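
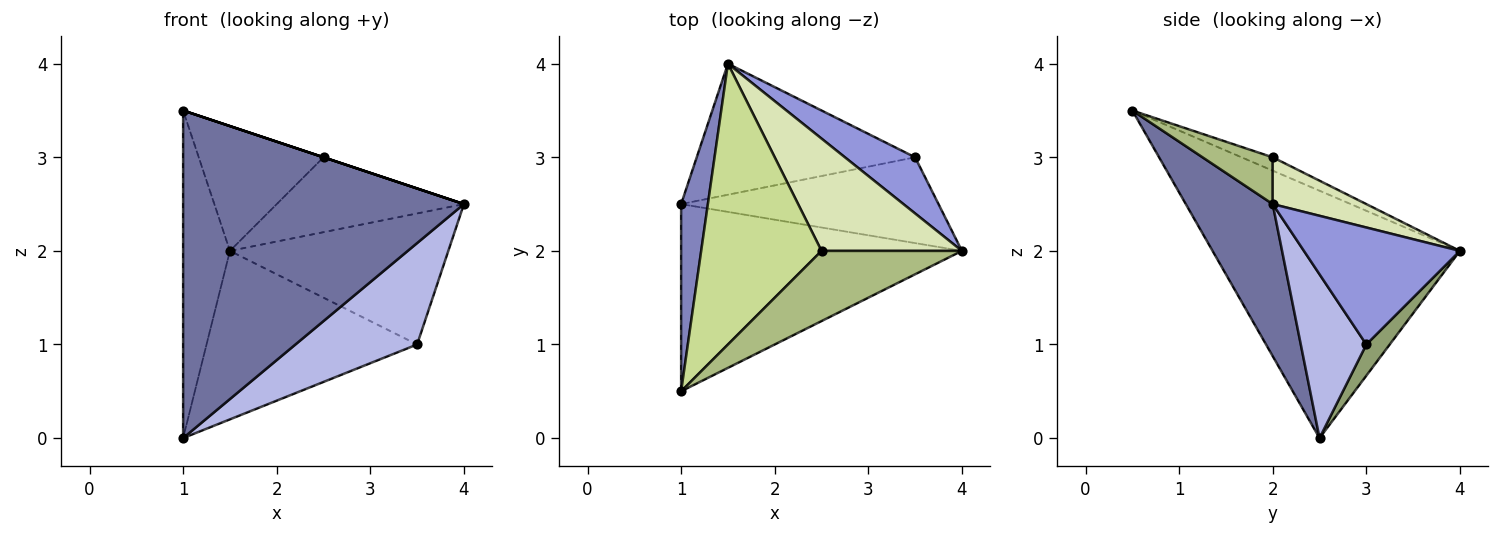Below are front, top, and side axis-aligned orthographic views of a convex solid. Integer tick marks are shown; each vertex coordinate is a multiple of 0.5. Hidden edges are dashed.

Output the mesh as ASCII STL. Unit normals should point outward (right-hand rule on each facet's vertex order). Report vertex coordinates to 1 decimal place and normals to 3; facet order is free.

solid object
 facet normal 0.260 -0.838 -0.479
  outer loop
   vertex 1.0 2.5 0.0
   vertex 4.0 2.0 2.5
   vertex 1.0 0.5 3.5
  endloop
 endfacet
 facet normal -0.977 0.185 0.106
  outer loop
   vertex 1.0 2.5 0.0
   vertex 1.0 0.5 3.5
   vertex 1.5 4.0 2.0
  endloop
 endfacet
 facet normal 0.549 0.768 0.329
  outer loop
   vertex 3.5 3.0 1.0
   vertex 1.5 4.0 2.0
   vertex 4.0 2.0 2.5
  endloop
 endfacet
 facet normal 0.380 -0.706 -0.597
  outer loop
   vertex 3.5 3.0 1.0
   vertex 4.0 2.0 2.5
   vertex 1.0 2.5 0.0
  endloop
 endfacet
 facet normal 0.087 0.786 -0.612
  outer loop
   vertex 3.5 3.0 1.0
   vertex 1.0 2.5 0.0
   vertex 1.5 4.0 2.0
  endloop
 endfacet
 facet normal 0.316 0.000 0.949
  outer loop
   vertex 2.5 2.0 3.0
   vertex 1.0 0.5 3.5
   vertex 4.0 2.0 2.5
  endloop
 endfacet
 facet normal -0.101 0.404 0.909
  outer loop
   vertex 2.5 2.0 3.0
   vertex 1.5 4.0 2.0
   vertex 1.0 0.5 3.5
  endloop
 endfacet
 facet normal 0.267 0.535 0.802
  outer loop
   vertex 2.5 2.0 3.0
   vertex 4.0 2.0 2.5
   vertex 1.5 4.0 2.0
  endloop
 endfacet
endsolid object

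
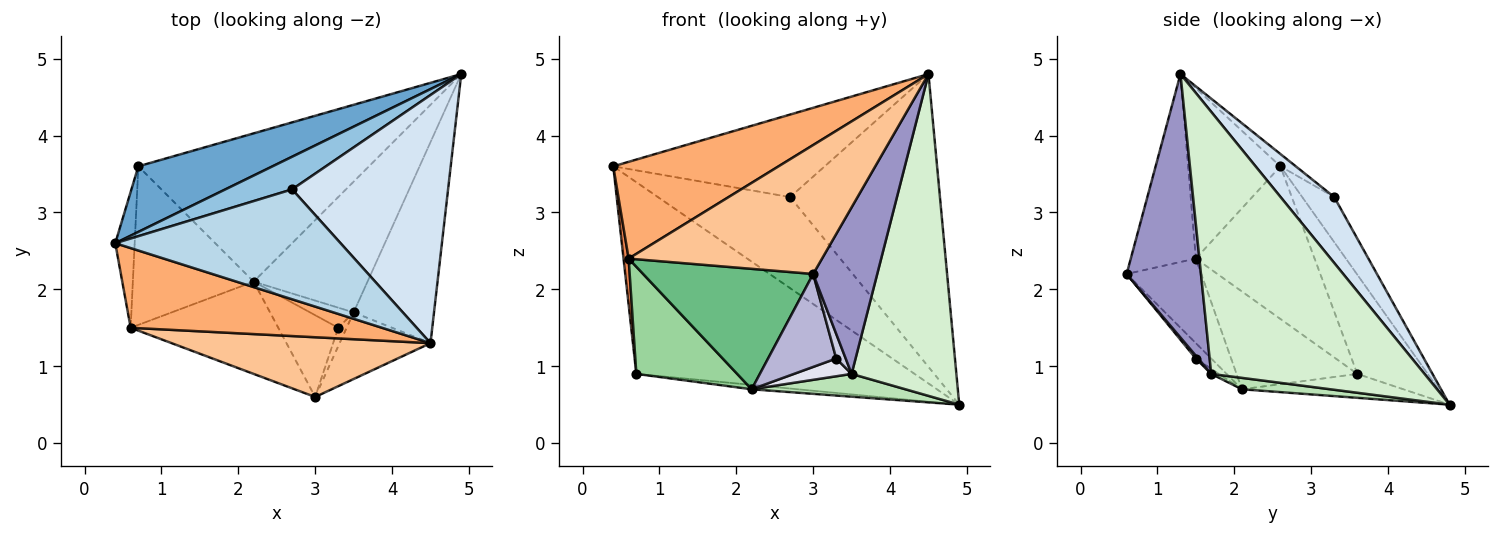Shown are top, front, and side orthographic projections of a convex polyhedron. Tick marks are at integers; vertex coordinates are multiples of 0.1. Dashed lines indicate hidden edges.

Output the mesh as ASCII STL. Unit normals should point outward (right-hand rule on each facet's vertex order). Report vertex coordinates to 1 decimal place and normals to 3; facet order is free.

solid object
 facet normal -0.233 0.920 0.315
  outer loop
   vertex 0.7 3.6 0.9
   vertex 0.4 2.6 3.6
   vertex 4.9 4.8 0.5
  endloop
 endfacet
 facet normal -0.222 0.918 0.329
  outer loop
   vertex 2.7 3.3 3.2
   vertex 4.9 4.8 0.5
   vertex 0.4 2.6 3.6
  endloop
 endfacet
 facet normal -0.044 0.600 0.799
  outer loop
   vertex 2.7 3.3 3.2
   vertex 0.4 2.6 3.6
   vertex 4.5 1.3 4.8
  endloop
 endfacet
 facet normal 0.263 0.736 0.624
  outer loop
   vertex 2.7 3.3 3.2
   vertex 4.5 1.3 4.8
   vertex 4.9 4.8 0.5
  endloop
 endfacet
 facet normal -0.991 -0.043 -0.126
  outer loop
   vertex 0.6 1.5 2.4
   vertex 0.4 2.6 3.6
   vertex 0.7 3.6 0.9
  endloop
 endfacet
 facet normal -0.396 -0.709 0.584
  outer loop
   vertex 0.6 1.5 2.4
   vertex 4.5 1.3 4.8
   vertex 0.4 2.6 3.6
  endloop
 endfacet
 facet normal -0.292 -0.868 0.402
  outer loop
   vertex 0.6 1.5 2.4
   vertex 3.0 0.6 2.2
   vertex 4.5 1.3 4.8
  endloop
 endfacet
 facet normal -0.103 0.029 -0.994
  outer loop
   vertex 2.2 2.1 0.7
   vertex 0.7 3.6 0.9
   vertex 4.9 4.8 0.5
  endloop
 endfacet
 facet normal -0.329 -0.750 -0.574
  outer loop
   vertex 2.2 2.1 0.7
   vertex 3.0 0.6 2.2
   vertex 0.6 1.5 2.4
  endloop
 endfacet
 facet normal -0.557 -0.465 -0.688
  outer loop
   vertex 2.2 2.1 0.7
   vertex 0.6 1.5 2.4
   vertex 0.7 3.6 0.9
  endloop
 endfacet
 facet normal 0.098 -0.171 -0.980
  outer loop
   vertex 3.5 1.7 0.9
   vertex 2.2 2.1 0.7
   vertex 4.9 4.8 0.5
  endloop
 endfacet
 facet normal 0.865 -0.425 -0.265
  outer loop
   vertex 3.5 1.7 0.9
   vertex 4.9 4.8 0.5
   vertex 4.5 1.3 4.8
  endloop
 endfacet
 facet normal 0.733 -0.632 -0.253
  outer loop
   vertex 3.5 1.7 0.9
   vertex 4.5 1.3 4.8
   vertex 3.0 0.6 2.2
  endloop
 endfacet
 facet normal -0.167 -0.740 -0.651
  outer loop
   vertex 3.3 1.5 1.1
   vertex 3.0 0.6 2.2
   vertex 2.2 2.1 0.7
  endloop
 endfacet
 facet normal 0.196 -0.784 -0.588
  outer loop
   vertex 3.3 1.5 1.1
   vertex 3.5 1.7 0.9
   vertex 3.0 0.6 2.2
  endloop
 endfacet
 facet normal -0.088 -0.659 -0.747
  outer loop
   vertex 3.3 1.5 1.1
   vertex 2.2 2.1 0.7
   vertex 3.5 1.7 0.9
  endloop
 endfacet
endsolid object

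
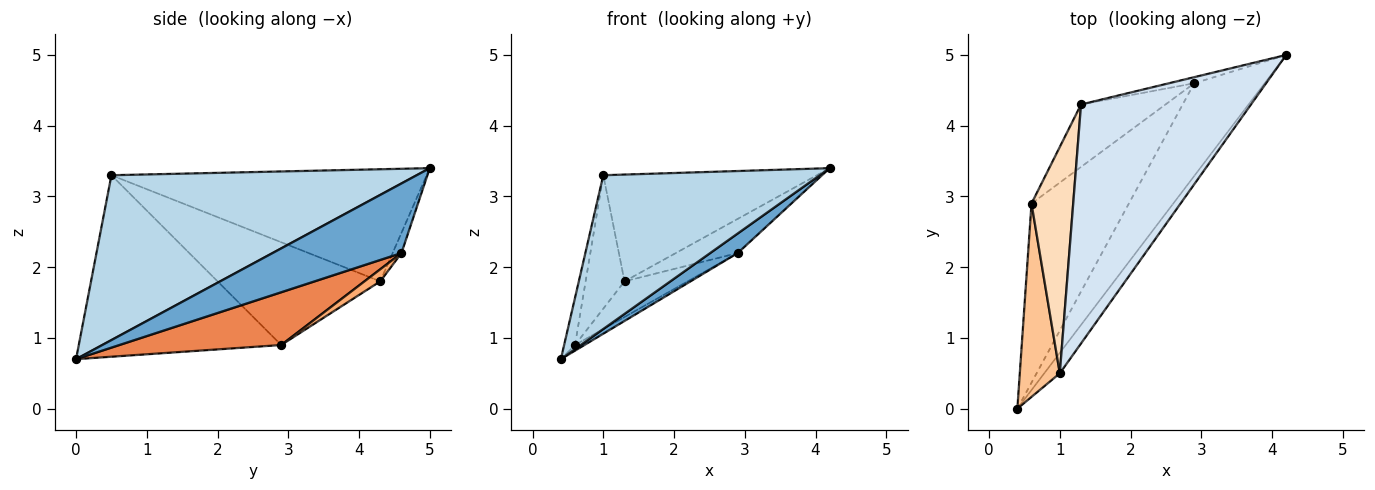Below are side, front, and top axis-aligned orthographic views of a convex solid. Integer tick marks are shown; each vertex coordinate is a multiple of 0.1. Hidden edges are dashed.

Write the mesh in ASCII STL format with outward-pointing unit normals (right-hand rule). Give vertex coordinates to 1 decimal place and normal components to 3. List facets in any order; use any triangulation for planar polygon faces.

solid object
 facet normal 0.695 -0.148 -0.704
  outer loop
   vertex 2.9 4.6 2.2
   vertex 4.2 5.0 3.4
   vertex 0.4 0.0 0.7
  endloop
 endfacet
 facet normal -0.139 0.975 -0.174
  outer loop
   vertex 1.3 4.3 1.8
   vertex 4.2 5.0 3.4
   vertex 2.9 4.6 2.2
  endloop
 endfacet
 facet normal 0.813 -0.577 -0.077
  outer loop
   vertex 1.0 0.5 3.3
   vertex 0.4 0.0 0.7
   vertex 4.2 5.0 3.4
  endloop
 endfacet
 facet normal -0.516 0.349 0.782
  outer loop
   vertex 1.0 0.5 3.3
   vertex 4.2 5.0 3.4
   vertex 1.3 4.3 1.8
  endloop
 endfacet
 facet normal 0.476 0.028 -0.879
  outer loop
   vertex 0.6 2.9 0.9
   vertex 2.9 4.6 2.2
   vertex 0.4 0.0 0.7
  endloop
 endfacet
 facet normal 0.123 0.492 -0.862
  outer loop
   vertex 0.6 2.9 0.9
   vertex 1.3 4.3 1.8
   vertex 2.9 4.6 2.2
  endloop
 endfacet
 facet normal -0.975 0.052 0.215
  outer loop
   vertex 0.6 2.9 0.9
   vertex 0.4 0.0 0.7
   vertex 1.0 0.5 3.3
  endloop
 endfacet
 facet normal -0.905 0.216 0.367
  outer loop
   vertex 0.6 2.9 0.9
   vertex 1.0 0.5 3.3
   vertex 1.3 4.3 1.8
  endloop
 endfacet
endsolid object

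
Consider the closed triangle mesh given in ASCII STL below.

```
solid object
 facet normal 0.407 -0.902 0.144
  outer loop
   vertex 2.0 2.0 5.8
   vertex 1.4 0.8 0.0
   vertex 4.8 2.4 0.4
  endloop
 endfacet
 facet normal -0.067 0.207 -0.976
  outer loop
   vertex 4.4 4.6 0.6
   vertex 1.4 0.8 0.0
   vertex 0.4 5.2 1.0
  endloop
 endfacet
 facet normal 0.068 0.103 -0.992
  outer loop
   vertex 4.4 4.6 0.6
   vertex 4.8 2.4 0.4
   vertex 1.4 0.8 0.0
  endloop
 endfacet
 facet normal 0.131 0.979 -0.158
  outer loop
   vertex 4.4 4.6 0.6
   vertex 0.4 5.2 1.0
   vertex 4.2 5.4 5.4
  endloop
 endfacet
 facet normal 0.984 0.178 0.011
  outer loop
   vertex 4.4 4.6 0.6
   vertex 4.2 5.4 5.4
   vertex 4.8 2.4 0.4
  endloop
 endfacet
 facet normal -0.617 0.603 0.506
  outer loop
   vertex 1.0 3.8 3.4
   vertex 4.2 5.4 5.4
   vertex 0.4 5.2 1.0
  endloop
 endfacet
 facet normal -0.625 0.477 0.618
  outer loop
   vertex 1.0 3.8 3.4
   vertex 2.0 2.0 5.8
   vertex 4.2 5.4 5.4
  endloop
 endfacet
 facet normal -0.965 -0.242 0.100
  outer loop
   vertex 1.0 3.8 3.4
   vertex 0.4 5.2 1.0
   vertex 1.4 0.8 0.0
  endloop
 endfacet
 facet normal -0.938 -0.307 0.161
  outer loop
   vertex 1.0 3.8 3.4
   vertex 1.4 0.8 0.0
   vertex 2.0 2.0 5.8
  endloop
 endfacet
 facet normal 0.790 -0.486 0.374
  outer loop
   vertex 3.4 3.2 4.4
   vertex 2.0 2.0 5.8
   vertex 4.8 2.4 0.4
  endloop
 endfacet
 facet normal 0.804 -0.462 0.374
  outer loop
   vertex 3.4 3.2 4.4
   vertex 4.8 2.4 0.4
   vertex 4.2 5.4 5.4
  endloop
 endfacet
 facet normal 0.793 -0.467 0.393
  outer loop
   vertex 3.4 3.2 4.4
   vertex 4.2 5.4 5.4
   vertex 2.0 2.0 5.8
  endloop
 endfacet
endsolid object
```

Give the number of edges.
18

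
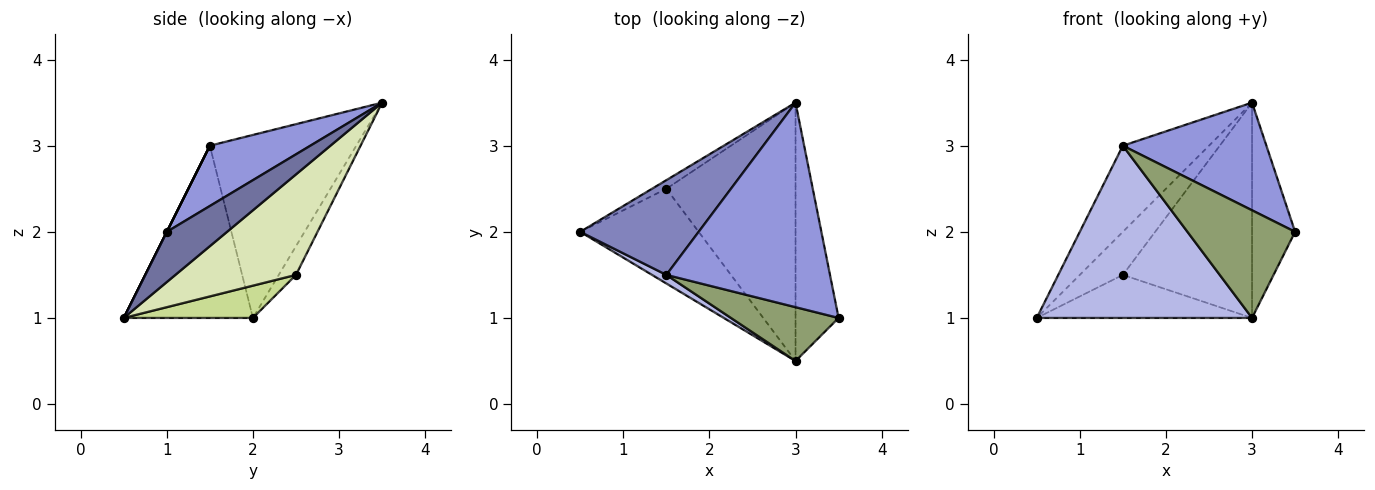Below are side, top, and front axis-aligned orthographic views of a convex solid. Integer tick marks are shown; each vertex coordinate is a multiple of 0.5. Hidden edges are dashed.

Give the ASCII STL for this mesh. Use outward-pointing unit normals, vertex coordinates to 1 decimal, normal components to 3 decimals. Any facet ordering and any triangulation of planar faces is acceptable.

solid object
 facet normal 0.667 0.477 -0.572
  outer loop
   vertex 3.0 0.5 1.0
   vertex 3.0 3.5 3.5
   vertex 3.5 1.0 2.0
  endloop
 endfacet
 facet normal -0.753 0.443 0.487
  outer loop
   vertex 1.5 1.5 3.0
   vertex 3.0 3.5 3.5
   vertex 0.5 2.0 1.0
  endloop
 endfacet
 facet normal 0.310 -0.443 0.841
  outer loop
   vertex 1.5 1.5 3.0
   vertex 3.5 1.0 2.0
   vertex 3.0 3.5 3.5
  endloop
 endfacet
 facet normal -0.514 -0.857 0.043
  outer loop
   vertex 1.5 1.5 3.0
   vertex 0.5 2.0 1.0
   vertex 3.0 0.5 1.0
  endloop
 endfacet
 facet normal 0.000 -0.894 0.447
  outer loop
   vertex 1.5 1.5 3.0
   vertex 3.0 0.5 1.0
   vertex 3.5 1.0 2.0
  endloop
 endfacet
 facet normal -0.365 0.913 -0.183
  outer loop
   vertex 1.5 2.5 1.5
   vertex 0.5 2.0 1.0
   vertex 3.0 3.5 3.5
  endloop
 endfacet
 facet normal 0.241 0.402 -0.884
  outer loop
   vertex 1.5 2.5 1.5
   vertex 3.0 0.5 1.0
   vertex 0.5 2.0 1.0
  endloop
 endfacet
 facet normal 0.513 0.550 -0.659
  outer loop
   vertex 1.5 2.5 1.5
   vertex 3.0 3.5 3.5
   vertex 3.0 0.5 1.0
  endloop
 endfacet
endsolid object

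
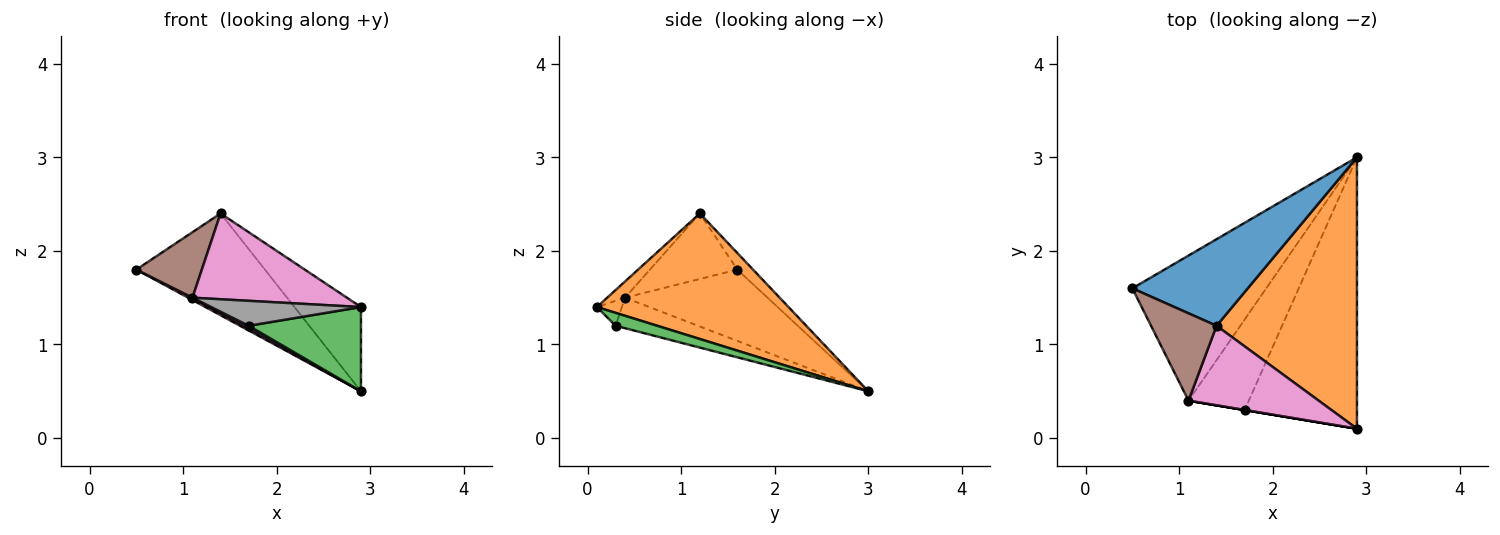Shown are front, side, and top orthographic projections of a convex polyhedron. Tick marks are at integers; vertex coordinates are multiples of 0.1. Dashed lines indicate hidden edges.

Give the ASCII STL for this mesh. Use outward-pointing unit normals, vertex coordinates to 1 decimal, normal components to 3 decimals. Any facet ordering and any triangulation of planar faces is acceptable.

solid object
 facet normal -0.093 0.758 0.645
  outer loop
   vertex 1.4 1.2 2.4
   vertex 2.9 3.0 0.5
   vertex 0.5 1.6 1.8
  endloop
 endfacet
 facet normal 0.649 0.225 0.726
  outer loop
   vertex 1.4 1.2 2.4
   vertex 2.9 0.1 1.4
   vertex 2.9 3.0 0.5
  endloop
 endfacet
 facet normal 0.109 -0.295 -0.949
  outer loop
   vertex 1.7 0.3 1.2
   vertex 2.9 3.0 0.5
   vertex 2.9 0.1 1.4
  endloop
 endfacet
 facet normal -0.470 -0.014 -0.883
  outer loop
   vertex 1.1 0.4 1.5
   vertex 0.5 1.6 1.8
   vertex 2.9 3.0 0.5
  endloop
 endfacet
 facet normal -0.451 -0.031 -0.892
  outer loop
   vertex 1.1 0.4 1.5
   vertex 2.9 3.0 0.5
   vertex 1.7 0.3 1.2
  endloop
 endfacet
 facet normal -0.625 -0.469 0.625
  outer loop
   vertex 1.1 0.4 1.5
   vertex 1.4 1.2 2.4
   vertex 0.5 1.6 1.8
  endloop
 endfacet
 facet normal -0.084 -0.731 0.678
  outer loop
   vertex 1.1 0.4 1.5
   vertex 2.9 0.1 1.4
   vertex 1.4 1.2 2.4
  endloop
 endfacet
 facet normal -0.164 -0.986 0.000
  outer loop
   vertex 1.1 0.4 1.5
   vertex 1.7 0.3 1.2
   vertex 2.9 0.1 1.4
  endloop
 endfacet
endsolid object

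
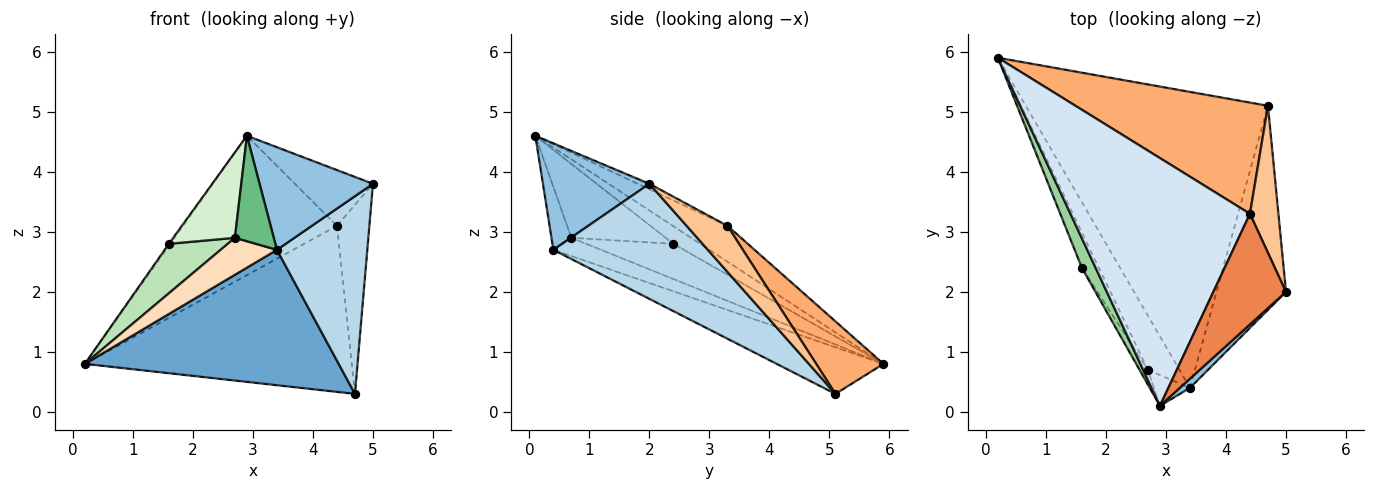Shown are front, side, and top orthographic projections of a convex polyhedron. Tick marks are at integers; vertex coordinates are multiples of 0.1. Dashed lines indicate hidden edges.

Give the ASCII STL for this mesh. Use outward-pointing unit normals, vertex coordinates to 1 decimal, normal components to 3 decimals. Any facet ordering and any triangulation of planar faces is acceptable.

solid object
 facet normal -0.172 -0.410 -0.896
  outer loop
   vertex 3.4 0.4 2.7
   vertex 0.2 5.9 0.8
   vertex 4.7 5.1 0.3
  endloop
 endfacet
 facet normal 0.683 -0.728 0.065
  outer loop
   vertex 3.4 0.4 2.7
   vertex 5.0 2.0 3.8
   vertex 2.9 0.1 4.6
  endloop
 endfacet
 facet normal 0.765 -0.448 -0.462
  outer loop
   vertex 3.4 0.4 2.7
   vertex 4.7 5.1 0.3
   vertex 5.0 2.0 3.8
  endloop
 endfacet
 facet normal -0.171 0.483 0.859
  outer loop
   vertex 4.4 3.3 3.1
   vertex 0.2 5.9 0.8
   vertex 2.9 0.1 4.6
  endloop
 endfacet
 facet normal -0.067 0.449 0.891
  outer loop
   vertex 4.4 3.3 3.1
   vertex 2.9 0.1 4.6
   vertex 5.0 2.0 3.8
  endloop
 endfacet
 facet normal 0.205 0.813 0.545
  outer loop
   vertex 4.4 3.3 3.1
   vertex 4.7 5.1 0.3
   vertex 0.2 5.9 0.8
  endloop
 endfacet
 facet normal 0.705 0.560 0.435
  outer loop
   vertex 4.4 3.3 3.1
   vertex 5.0 2.0 3.8
   vertex 4.7 5.1 0.3
  endloop
 endfacet
 facet normal -0.431 -0.508 -0.746
  outer loop
   vertex 2.7 0.7 2.9
   vertex 0.2 5.9 0.8
   vertex 3.4 0.4 2.7
  endloop
 endfacet
 facet normal -0.441 -0.861 -0.252
  outer loop
   vertex 2.7 0.7 2.9
   vertex 3.4 0.4 2.7
   vertex 2.9 0.1 4.6
  endloop
 endfacet
 facet normal -0.787 0.037 0.616
  outer loop
   vertex 1.6 2.4 2.8
   vertex 2.9 0.1 4.6
   vertex 0.2 5.9 0.8
  endloop
 endfacet
 facet normal -0.770 -0.520 -0.371
  outer loop
   vertex 1.6 2.4 2.8
   vertex 0.2 5.9 0.8
   vertex 2.7 0.7 2.9
  endloop
 endfacet
 facet normal -0.833 -0.545 -0.094
  outer loop
   vertex 1.6 2.4 2.8
   vertex 2.7 0.7 2.9
   vertex 2.9 0.1 4.6
  endloop
 endfacet
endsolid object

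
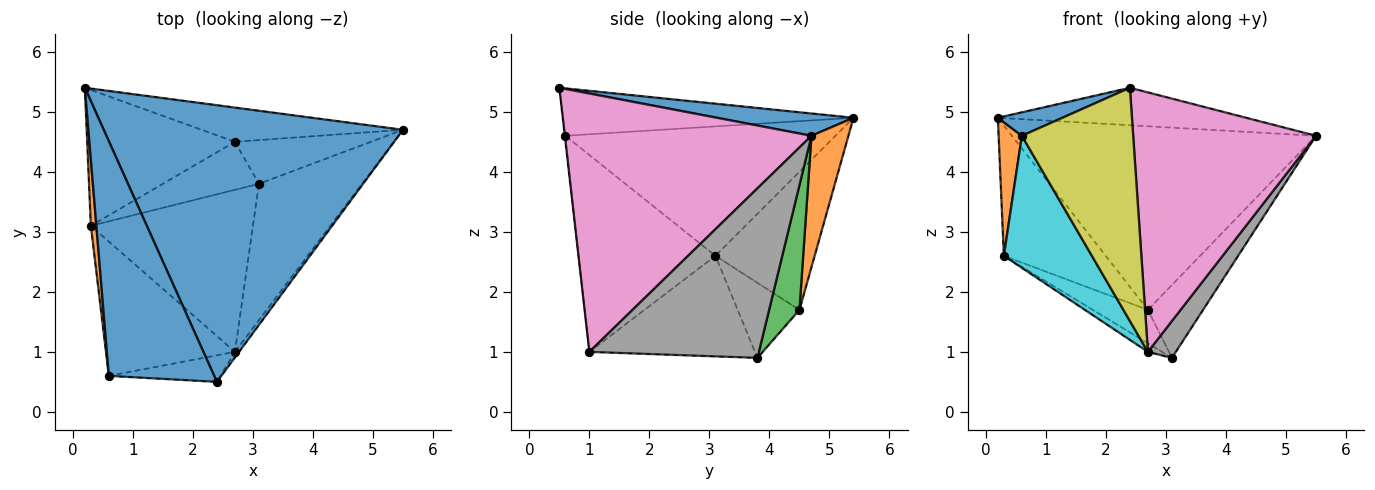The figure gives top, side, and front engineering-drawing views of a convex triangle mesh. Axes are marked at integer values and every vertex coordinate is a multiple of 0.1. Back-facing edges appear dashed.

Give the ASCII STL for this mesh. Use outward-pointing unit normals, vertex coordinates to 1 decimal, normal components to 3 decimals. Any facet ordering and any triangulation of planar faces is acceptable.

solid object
 facet normal 0.074 0.134 0.988
  outer loop
   vertex 2.4 0.5 5.4
   vertex 5.5 4.7 4.6
   vertex 0.2 5.4 4.9
  endloop
 endfacet
 facet normal 0.119 0.976 -0.182
  outer loop
   vertex 2.7 4.5 1.7
   vertex 0.2 5.4 4.9
   vertex 5.5 4.7 4.6
  endloop
 endfacet
 facet normal 0.427 0.776 -0.465
  outer loop
   vertex 2.7 4.5 1.7
   vertex 5.5 4.7 4.6
   vertex 3.1 3.8 0.9
  endloop
 endfacet
 facet normal -0.559 0.574 -0.598
  outer loop
   vertex 2.7 4.5 1.7
   vertex 0.3 3.1 2.6
   vertex 0.2 5.4 4.9
  endloop
 endfacet
 facet normal -0.540 0.481 -0.691
  outer loop
   vertex 2.7 4.5 1.7
   vertex 3.1 3.8 0.9
   vertex 0.3 3.1 2.6
  endloop
 endfacet
 facet normal -0.527 0.045 -0.849
  outer loop
   vertex 2.7 1.0 1.0
   vertex 0.3 3.1 2.6
   vertex 3.1 3.8 0.9
  endloop
 endfacet
 facet normal 0.803 -0.595 -0.013
  outer loop
   vertex 2.7 1.0 1.0
   vertex 5.5 4.7 4.6
   vertex 2.4 0.5 5.4
  endloop
 endfacet
 facet normal 0.846 -0.139 -0.515
  outer loop
   vertex 2.7 1.0 1.0
   vertex 3.1 3.8 0.9
   vertex 5.5 4.7 4.6
  endloop
 endfacet
 facet normal -0.005 -0.994 -0.113
  outer loop
   vertex 0.6 0.6 4.6
   vertex 2.7 1.0 1.0
   vertex 2.4 0.5 5.4
  endloop
 endfacet
 facet normal -0.737 -0.474 -0.482
  outer loop
   vertex 0.6 0.6 4.6
   vertex 0.3 3.1 2.6
   vertex 2.7 1.0 1.0
  endloop
 endfacet
 facet normal -0.409 -0.091 0.908
  outer loop
   vertex 0.6 0.6 4.6
   vertex 2.4 0.5 5.4
   vertex 0.2 5.4 4.9
  endloop
 endfacet
 facet normal -0.995 -0.086 0.042
  outer loop
   vertex 0.6 0.6 4.6
   vertex 0.2 5.4 4.9
   vertex 0.3 3.1 2.6
  endloop
 endfacet
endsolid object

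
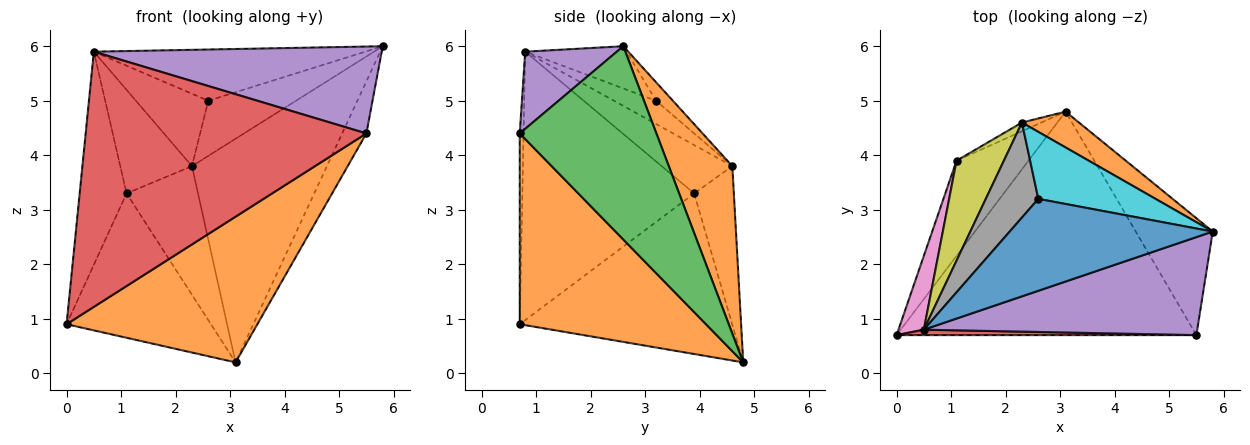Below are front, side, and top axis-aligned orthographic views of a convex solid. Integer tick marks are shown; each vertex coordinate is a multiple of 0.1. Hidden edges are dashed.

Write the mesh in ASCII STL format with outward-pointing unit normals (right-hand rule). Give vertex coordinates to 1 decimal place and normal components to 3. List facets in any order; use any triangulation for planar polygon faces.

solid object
 facet normal -0.179 0.479 0.860
  outer loop
   vertex 0.5 0.8 5.9
   vertex 5.8 2.6 6.0
   vertex 2.6 3.2 5.0
  endloop
 endfacet
 facet normal 0.470 -0.482 -0.739
  outer loop
   vertex 5.5 0.7 4.4
   vertex 0.0 0.7 0.9
   vertex 3.1 4.8 0.2
  endloop
 endfacet
 facet normal 0.917 0.163 -0.365
  outer loop
   vertex 5.5 0.7 4.4
   vertex 3.1 4.8 0.2
   vertex 5.8 2.6 6.0
  endloop
 endfacet
 facet normal -0.014 -1.000 0.021
  outer loop
   vertex 5.5 0.7 4.4
   vertex 0.5 0.8 5.9
   vertex 0.0 0.7 0.9
  endloop
 endfacet
 facet normal 0.207 -0.649 0.732
  outer loop
   vertex 5.5 0.7 4.4
   vertex 5.8 2.6 6.0
   vertex 0.5 0.8 5.9
  endloop
 endfacet
 facet normal -0.776 0.527 -0.347
  outer loop
   vertex 1.1 3.9 3.3
   vertex 3.1 4.8 0.2
   vertex 0.0 0.7 0.9
  endloop
 endfacet
 facet normal -0.961 0.262 0.091
  outer loop
   vertex 1.1 3.9 3.3
   vertex 0.0 0.7 0.9
   vertex 0.5 0.8 5.9
  endloop
 endfacet
 facet normal -0.332 0.572 0.750
  outer loop
   vertex 2.3 4.6 3.8
   vertex 0.5 0.8 5.9
   vertex 2.6 3.2 5.0
  endloop
 endfacet
 facet normal -0.578 0.587 0.566
  outer loop
   vertex 2.3 4.6 3.8
   vertex 1.1 3.9 3.3
   vertex 0.5 0.8 5.9
  endloop
 endfacet
 facet normal -0.121 0.631 0.766
  outer loop
   vertex 2.3 4.6 3.8
   vertex 2.6 3.2 5.0
   vertex 5.8 2.6 6.0
  endloop
 endfacet
 facet normal -0.484 0.873 -0.059
  outer loop
   vertex 2.3 4.6 3.8
   vertex 3.1 4.8 0.2
   vertex 1.1 3.9 3.3
  endloop
 endfacet
 facet normal 0.422 0.895 0.143
  outer loop
   vertex 2.3 4.6 3.8
   vertex 5.8 2.6 6.0
   vertex 3.1 4.8 0.2
  endloop
 endfacet
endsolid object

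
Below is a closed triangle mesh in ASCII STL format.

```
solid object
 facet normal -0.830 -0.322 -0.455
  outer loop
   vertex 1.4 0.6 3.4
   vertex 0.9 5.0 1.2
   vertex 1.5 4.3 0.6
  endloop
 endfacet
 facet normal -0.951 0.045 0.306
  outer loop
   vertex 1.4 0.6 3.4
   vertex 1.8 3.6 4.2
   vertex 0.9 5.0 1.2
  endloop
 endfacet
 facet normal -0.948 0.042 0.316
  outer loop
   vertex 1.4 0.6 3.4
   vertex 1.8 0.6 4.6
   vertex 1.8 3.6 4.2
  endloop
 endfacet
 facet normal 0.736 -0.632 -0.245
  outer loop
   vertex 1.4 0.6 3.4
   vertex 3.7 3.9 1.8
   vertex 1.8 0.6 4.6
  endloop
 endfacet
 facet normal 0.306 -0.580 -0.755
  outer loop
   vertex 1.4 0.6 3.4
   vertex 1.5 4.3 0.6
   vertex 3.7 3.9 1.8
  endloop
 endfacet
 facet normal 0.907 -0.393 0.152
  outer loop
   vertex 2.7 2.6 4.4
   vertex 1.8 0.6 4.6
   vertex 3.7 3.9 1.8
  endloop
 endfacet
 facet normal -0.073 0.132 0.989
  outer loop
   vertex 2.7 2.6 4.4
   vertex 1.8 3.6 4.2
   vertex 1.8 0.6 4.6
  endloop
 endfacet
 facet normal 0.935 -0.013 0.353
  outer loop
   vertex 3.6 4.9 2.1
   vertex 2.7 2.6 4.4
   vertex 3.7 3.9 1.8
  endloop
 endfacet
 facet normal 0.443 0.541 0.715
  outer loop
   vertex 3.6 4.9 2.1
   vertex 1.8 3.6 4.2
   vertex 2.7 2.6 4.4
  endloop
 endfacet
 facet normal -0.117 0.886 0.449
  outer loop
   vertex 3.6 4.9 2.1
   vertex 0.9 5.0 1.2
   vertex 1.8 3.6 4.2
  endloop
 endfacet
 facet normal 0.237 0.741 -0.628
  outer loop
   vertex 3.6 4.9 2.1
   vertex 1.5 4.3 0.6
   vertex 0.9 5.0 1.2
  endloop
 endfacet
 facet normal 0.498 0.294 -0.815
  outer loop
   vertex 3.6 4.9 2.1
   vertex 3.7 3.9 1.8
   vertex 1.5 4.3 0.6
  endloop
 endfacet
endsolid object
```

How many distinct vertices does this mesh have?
8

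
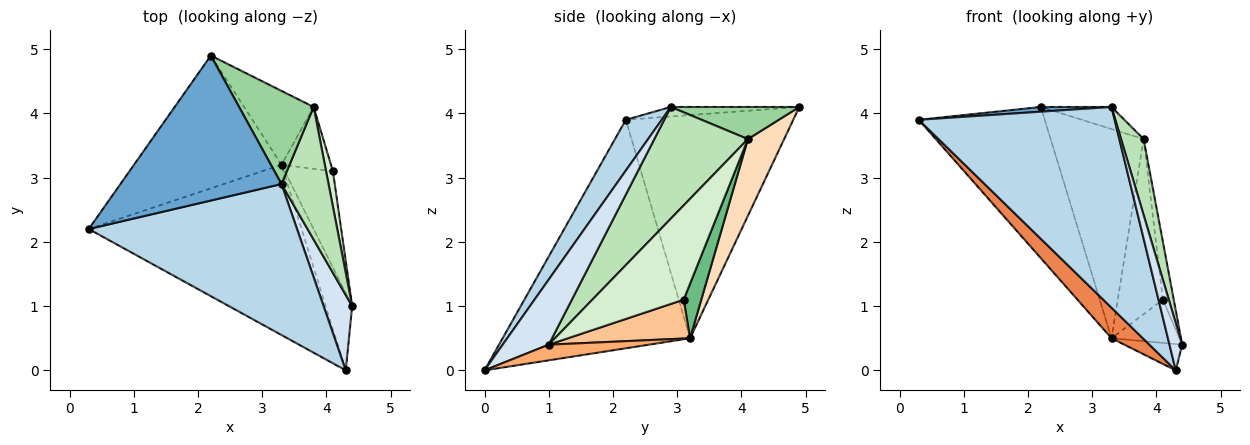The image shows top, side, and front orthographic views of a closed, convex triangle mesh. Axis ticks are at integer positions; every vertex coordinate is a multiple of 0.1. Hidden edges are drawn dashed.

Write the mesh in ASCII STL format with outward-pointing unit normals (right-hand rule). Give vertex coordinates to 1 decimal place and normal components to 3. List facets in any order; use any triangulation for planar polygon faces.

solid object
 facet normal -0.059 -0.032 0.998
  outer loop
   vertex 3.3 2.9 4.1
   vertex 2.2 4.9 4.1
   vertex 0.3 2.2 3.9
  endloop
 endfacet
 facet normal -0.707 0.532 -0.467
  outer loop
   vertex 3.3 3.2 0.5
   vertex 0.3 2.2 3.9
   vertex 2.2 4.9 4.1
  endloop
 endfacet
 facet normal 0.145 -0.791 0.595
  outer loop
   vertex 4.3 0.0 0.0
   vertex 3.3 2.9 4.1
   vertex 0.3 2.2 3.9
  endloop
 endfacet
 facet normal 0.888 -0.245 0.390
  outer loop
   vertex 4.3 0.0 0.0
   vertex 4.4 1.0 0.4
   vertex 3.3 2.9 4.1
  endloop
 endfacet
 facet normal -0.726 -0.121 -0.677
  outer loop
   vertex 4.3 0.0 0.0
   vertex 0.3 2.2 3.9
   vertex 3.3 3.2 0.5
  endloop
 endfacet
 facet normal 0.488 0.282 -0.826
  outer loop
   vertex 4.3 0.0 0.0
   vertex 3.3 3.2 0.5
   vertex 4.4 1.0 0.4
  endloop
 endfacet
 facet normal 0.592 0.330 -0.735
  outer loop
   vertex 4.1 3.1 1.1
   vertex 4.4 1.0 0.4
   vertex 3.3 3.2 0.5
  endloop
 endfacet
 facet normal 0.345 0.885 -0.313
  outer loop
   vertex 3.8 4.1 3.6
   vertex 3.3 3.2 0.5
   vertex 2.2 4.9 4.1
  endloop
 endfacet
 facet normal 0.345 0.885 -0.313
  outer loop
   vertex 3.8 4.1 3.6
   vertex 4.1 3.1 1.1
   vertex 3.3 3.2 0.5
  endloop
 endfacet
 facet normal 0.387 0.213 0.897
  outer loop
   vertex 3.8 4.1 3.6
   vertex 2.2 4.9 4.1
   vertex 3.3 2.9 4.1
  endloop
 endfacet
 facet normal 0.900 -0.217 0.379
  outer loop
   vertex 3.8 4.1 3.6
   vertex 3.3 2.9 4.1
   vertex 4.4 1.0 0.4
  endloop
 endfacet
 facet normal 0.990 0.118 0.072
  outer loop
   vertex 3.8 4.1 3.6
   vertex 4.4 1.0 0.4
   vertex 4.1 3.1 1.1
  endloop
 endfacet
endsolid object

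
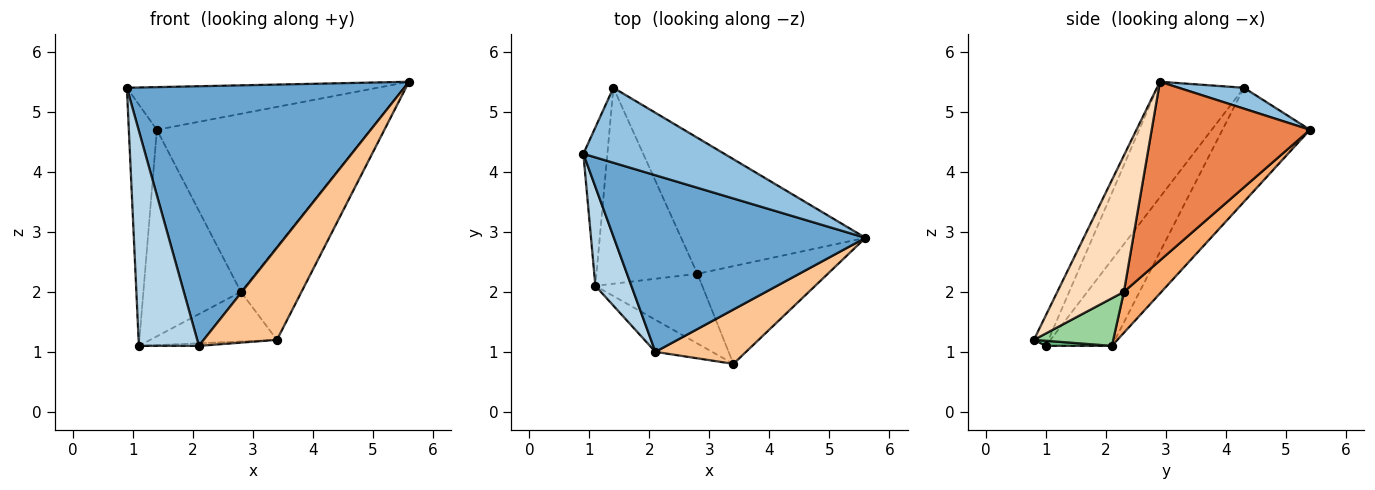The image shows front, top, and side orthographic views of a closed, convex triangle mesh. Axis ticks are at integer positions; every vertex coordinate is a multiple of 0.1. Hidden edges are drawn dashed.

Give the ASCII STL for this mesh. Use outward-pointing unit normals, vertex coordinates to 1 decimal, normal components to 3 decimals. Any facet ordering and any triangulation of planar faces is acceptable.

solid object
 facet normal -0.250 -0.801 0.545
  outer loop
   vertex 2.1 1.0 1.1
   vertex 5.6 2.9 5.5
   vertex 0.9 4.3 5.4
  endloop
 endfacet
 facet normal 0.128 0.490 0.862
  outer loop
   vertex 1.4 5.4 4.7
   vertex 0.9 4.3 5.4
   vertex 5.6 2.9 5.5
  endloop
 endfacet
 facet normal -0.707 -0.643 0.296
  outer loop
   vertex 1.1 2.1 1.1
   vertex 2.1 1.0 1.1
   vertex 0.9 4.3 5.4
  endloop
 endfacet
 facet normal -0.934 0.299 -0.197
  outer loop
   vertex 1.1 2.1 1.1
   vertex 0.9 4.3 5.4
   vertex 1.4 5.4 4.7
  endloop
 endfacet
 facet normal 0.507 0.685 -0.523
  outer loop
   vertex 2.8 2.3 2.0
   vertex 1.4 5.4 4.7
   vertex 5.6 2.9 5.5
  endloop
 endfacet
 facet normal 0.269 0.699 -0.663
  outer loop
   vertex 2.8 2.3 2.0
   vertex 1.1 2.1 1.1
   vertex 1.4 5.4 4.7
  endloop
 endfacet
 facet normal -0.169 -0.849 0.501
  outer loop
   vertex 3.4 0.8 1.2
   vertex 5.6 2.9 5.5
   vertex 2.1 1.0 1.1
  endloop
 endfacet
 facet normal 0.604 0.549 -0.577
  outer loop
   vertex 3.4 0.8 1.2
   vertex 2.8 2.3 2.0
   vertex 5.6 2.9 5.5
  endloop
 endfacet
 facet normal 0.089 0.081 -0.993
  outer loop
   vertex 3.4 0.8 1.2
   vertex 2.1 1.0 1.1
   vertex 1.1 2.1 1.1
  endloop
 endfacet
 facet normal 0.341 0.545 -0.766
  outer loop
   vertex 3.4 0.8 1.2
   vertex 1.1 2.1 1.1
   vertex 2.8 2.3 2.0
  endloop
 endfacet
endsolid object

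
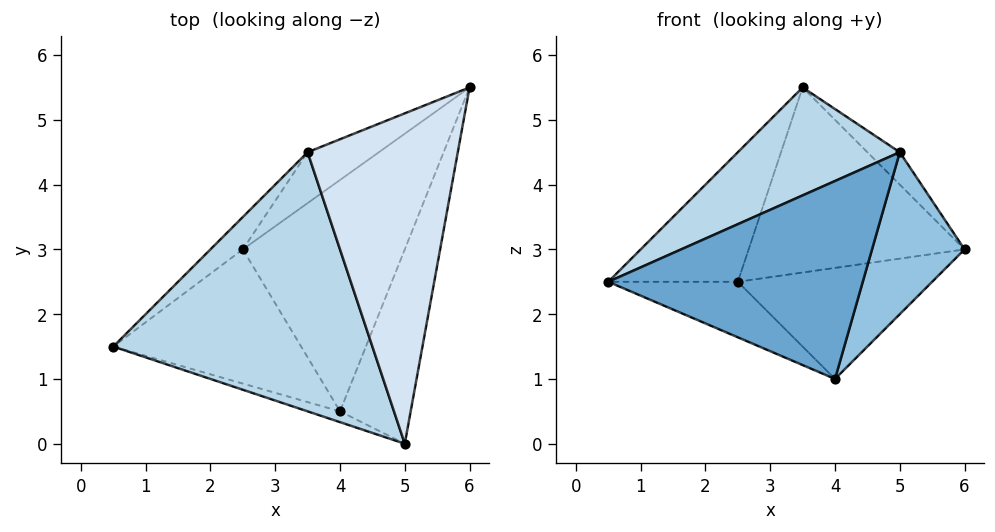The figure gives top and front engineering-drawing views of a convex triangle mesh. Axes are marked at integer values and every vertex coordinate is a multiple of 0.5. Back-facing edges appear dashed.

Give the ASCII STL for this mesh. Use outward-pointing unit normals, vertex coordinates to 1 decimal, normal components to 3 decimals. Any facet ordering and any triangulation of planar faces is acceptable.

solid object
 facet normal -0.295 -0.954 -0.052
  outer loop
   vertex 4.0 0.5 1.0
   vertex 5.0 0.0 4.5
   vertex 0.5 1.5 2.5
  endloop
 endfacet
 facet normal 0.921 -0.249 -0.299
  outer loop
   vertex 4.0 0.5 1.0
   vertex 6.0 5.5 3.0
   vertex 5.0 0.0 4.5
  endloop
 endfacet
 facet normal -0.474 -0.339 0.813
  outer loop
   vertex 3.5 4.5 5.5
   vertex 0.5 1.5 2.5
   vertex 5.0 0.0 4.5
  endloop
 endfacet
 facet normal 0.691 0.071 0.719
  outer loop
   vertex 3.5 4.5 5.5
   vertex 5.0 0.0 4.5
   vertex 6.0 5.5 3.0
  endloop
 endfacet
 facet normal -0.276 0.368 -0.888
  outer loop
   vertex 2.5 3.0 2.5
   vertex 4.0 0.5 1.0
   vertex 0.5 1.5 2.5
  endloop
 endfacet
 facet normal -0.177 0.426 -0.887
  outer loop
   vertex 2.5 3.0 2.5
   vertex 6.0 5.5 3.0
   vertex 4.0 0.5 1.0
  endloop
 endfacet
 facet normal -0.588 0.784 -0.196
  outer loop
   vertex 2.5 3.0 2.5
   vertex 0.5 1.5 2.5
   vertex 3.5 4.5 5.5
  endloop
 endfacet
 facet normal -0.545 0.808 -0.222
  outer loop
   vertex 2.5 3.0 2.5
   vertex 3.5 4.5 5.5
   vertex 6.0 5.5 3.0
  endloop
 endfacet
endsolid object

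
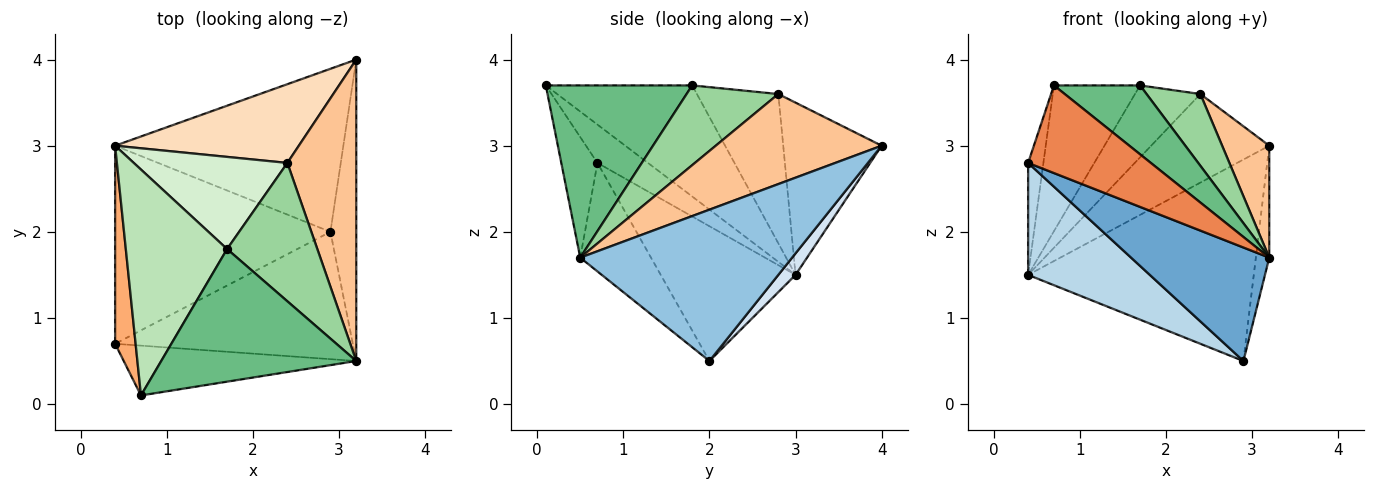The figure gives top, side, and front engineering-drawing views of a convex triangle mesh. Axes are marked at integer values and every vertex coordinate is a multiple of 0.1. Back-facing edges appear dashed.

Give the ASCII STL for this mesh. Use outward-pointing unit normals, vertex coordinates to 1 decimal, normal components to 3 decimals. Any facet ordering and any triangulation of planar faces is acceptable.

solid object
 facet normal -0.323 -0.630 -0.707
  outer loop
   vertex 2.9 2.0 0.5
   vertex 3.2 0.5 1.7
   vertex 0.4 0.7 2.8
  endloop
 endfacet
 facet normal 0.984 0.062 -0.168
  outer loop
   vertex 2.9 2.0 0.5
   vertex 3.2 4.0 3.0
   vertex 3.2 0.5 1.7
  endloop
 endfacet
 facet normal -0.479 -0.432 -0.764
  outer loop
   vertex 0.4 3.0 1.5
   vertex 2.9 2.0 0.5
   vertex 0.4 0.7 2.8
  endloop
 endfacet
 facet normal 0.059 0.776 -0.628
  outer loop
   vertex 0.4 3.0 1.5
   vertex 3.2 4.0 3.0
   vertex 2.9 2.0 0.5
  endloop
 endfacet
 facet normal -0.248 -0.842 -0.479
  outer loop
   vertex 0.7 0.1 3.7
   vertex 0.4 0.7 2.8
   vertex 3.2 0.5 1.7
  endloop
 endfacet
 facet normal -0.852 0.258 0.456
  outer loop
   vertex 0.7 0.1 3.7
   vertex 0.4 3.0 1.5
   vertex 0.4 0.7 2.8
  endloop
 endfacet
 facet normal 0.775 -0.220 0.593
  outer loop
   vertex 2.4 2.8 3.6
   vertex 3.2 0.5 1.7
   vertex 3.2 4.0 3.0
  endloop
 endfacet
 facet normal -0.529 0.634 0.564
  outer loop
   vertex 2.4 2.8 3.6
   vertex 3.2 4.0 3.0
   vertex 0.4 3.0 1.5
  endloop
 endfacet
 facet normal 0.617 -0.363 0.698
  outer loop
   vertex 1.7 1.8 3.7
   vertex 0.7 0.1 3.7
   vertex 3.2 0.5 1.7
  endloop
 endfacet
 facet normal 0.617 -0.362 0.698
  outer loop
   vertex 1.7 1.8 3.7
   vertex 3.2 0.5 1.7
   vertex 2.4 2.8 3.6
  endloop
 endfacet
 facet normal -0.678 0.399 0.618
  outer loop
   vertex 1.7 1.8 3.7
   vertex 0.4 3.0 1.5
   vertex 0.7 0.1 3.7
  endloop
 endfacet
 facet normal -0.608 0.488 0.626
  outer loop
   vertex 1.7 1.8 3.7
   vertex 2.4 2.8 3.6
   vertex 0.4 3.0 1.5
  endloop
 endfacet
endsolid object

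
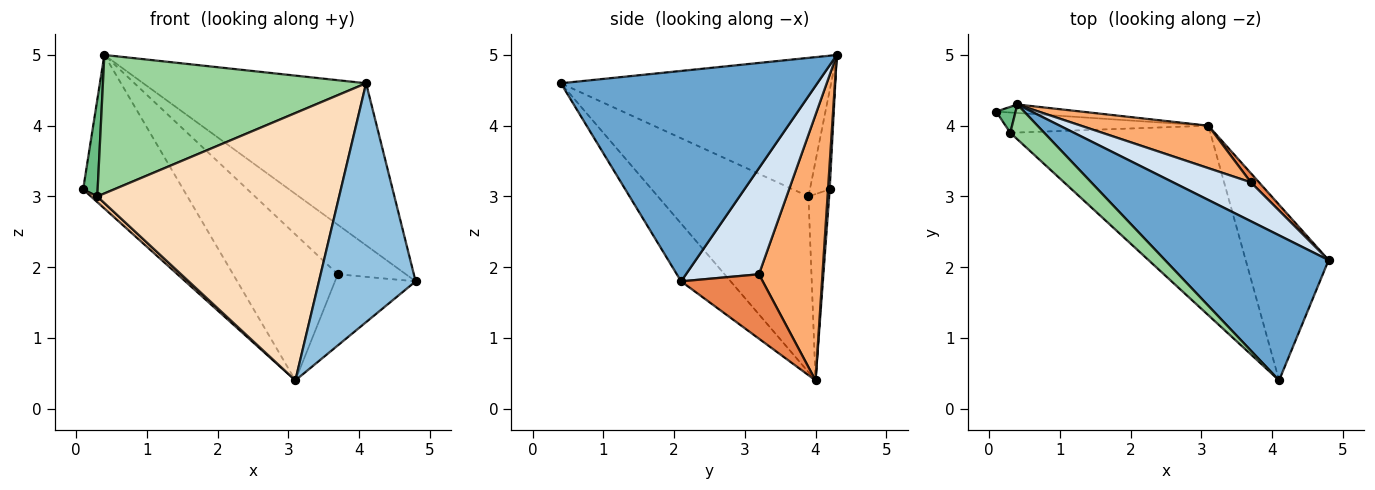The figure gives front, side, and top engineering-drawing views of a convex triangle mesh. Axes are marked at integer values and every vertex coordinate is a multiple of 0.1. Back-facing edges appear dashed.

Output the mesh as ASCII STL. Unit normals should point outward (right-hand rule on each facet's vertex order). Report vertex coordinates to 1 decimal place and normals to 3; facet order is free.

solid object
 facet normal 0.651 0.566 0.506
  outer loop
   vertex 0.4 4.3 5.0
   vertex 4.1 0.4 4.6
   vertex 4.8 2.1 1.8
  endloop
 endfacet
 facet normal -0.381 -0.745 -0.548
  outer loop
   vertex 3.1 4.0 0.4
   vertex 4.8 2.1 1.8
   vertex 4.1 0.4 4.6
  endloop
 endfacet
 facet normal 0.017 0.998 -0.055
  outer loop
   vertex 3.1 4.0 0.4
   vertex 0.1 4.2 3.1
   vertex 0.4 4.3 5.0
  endloop
 endfacet
 facet normal 0.644 0.601 0.472
  outer loop
   vertex 3.7 3.2 1.9
   vertex 0.4 4.3 5.0
   vertex 4.8 2.1 1.8
  endloop
 endfacet
 facet normal 0.708 0.700 0.090
  outer loop
   vertex 3.7 3.2 1.9
   vertex 4.8 2.1 1.8
   vertex 3.1 4.0 0.4
  endloop
 endfacet
 facet normal 0.503 0.830 0.241
  outer loop
   vertex 3.7 3.2 1.9
   vertex 3.1 4.0 0.4
   vertex 0.4 4.3 5.0
  endloop
 endfacet
 facet normal -0.663 -0.201 -0.721
  outer loop
   vertex 0.3 3.9 3.0
   vertex 0.1 4.2 3.1
   vertex 3.1 4.0 0.4
  endloop
 endfacet
 facet normal -0.453 -0.727 -0.516
  outer loop
   vertex 0.3 3.9 3.0
   vertex 3.1 4.0 0.4
   vertex 4.1 0.4 4.6
  endloop
 endfacet
 facet normal -0.797 -0.583 0.157
  outer loop
   vertex 0.3 3.9 3.0
   vertex 0.4 4.3 5.0
   vertex 0.1 4.2 3.1
  endloop
 endfacet
 facet normal -0.706 -0.687 0.173
  outer loop
   vertex 0.3 3.9 3.0
   vertex 4.1 0.4 4.6
   vertex 0.4 4.3 5.0
  endloop
 endfacet
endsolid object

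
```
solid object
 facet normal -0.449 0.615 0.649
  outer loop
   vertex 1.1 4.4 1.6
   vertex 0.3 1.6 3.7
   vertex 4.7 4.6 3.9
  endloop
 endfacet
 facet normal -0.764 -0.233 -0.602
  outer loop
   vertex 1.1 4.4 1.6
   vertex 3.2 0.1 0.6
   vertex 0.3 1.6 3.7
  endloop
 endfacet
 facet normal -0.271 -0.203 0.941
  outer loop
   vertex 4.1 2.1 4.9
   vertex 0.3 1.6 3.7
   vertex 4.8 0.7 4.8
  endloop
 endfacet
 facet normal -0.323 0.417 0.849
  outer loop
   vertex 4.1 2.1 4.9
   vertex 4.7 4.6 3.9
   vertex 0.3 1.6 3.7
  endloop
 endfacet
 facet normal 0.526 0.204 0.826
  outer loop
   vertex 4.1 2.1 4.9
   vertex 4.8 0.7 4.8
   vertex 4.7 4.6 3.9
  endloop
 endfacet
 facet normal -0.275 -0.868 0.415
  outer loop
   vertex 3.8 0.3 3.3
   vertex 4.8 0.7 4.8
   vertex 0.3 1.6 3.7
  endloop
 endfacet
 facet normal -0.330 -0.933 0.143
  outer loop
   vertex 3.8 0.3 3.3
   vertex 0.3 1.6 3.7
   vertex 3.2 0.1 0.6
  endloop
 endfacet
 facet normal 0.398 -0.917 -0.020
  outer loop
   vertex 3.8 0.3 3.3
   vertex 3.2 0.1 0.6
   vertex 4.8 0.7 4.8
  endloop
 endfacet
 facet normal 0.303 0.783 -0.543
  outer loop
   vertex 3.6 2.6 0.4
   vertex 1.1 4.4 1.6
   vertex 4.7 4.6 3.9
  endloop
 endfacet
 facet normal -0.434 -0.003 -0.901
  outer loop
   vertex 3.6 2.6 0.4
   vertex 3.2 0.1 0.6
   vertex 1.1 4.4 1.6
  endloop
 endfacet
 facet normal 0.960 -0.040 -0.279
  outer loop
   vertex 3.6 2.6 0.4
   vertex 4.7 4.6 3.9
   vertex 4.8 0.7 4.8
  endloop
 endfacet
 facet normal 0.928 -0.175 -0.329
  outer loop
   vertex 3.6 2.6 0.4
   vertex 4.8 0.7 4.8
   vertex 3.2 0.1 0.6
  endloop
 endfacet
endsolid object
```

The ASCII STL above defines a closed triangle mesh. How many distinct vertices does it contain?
8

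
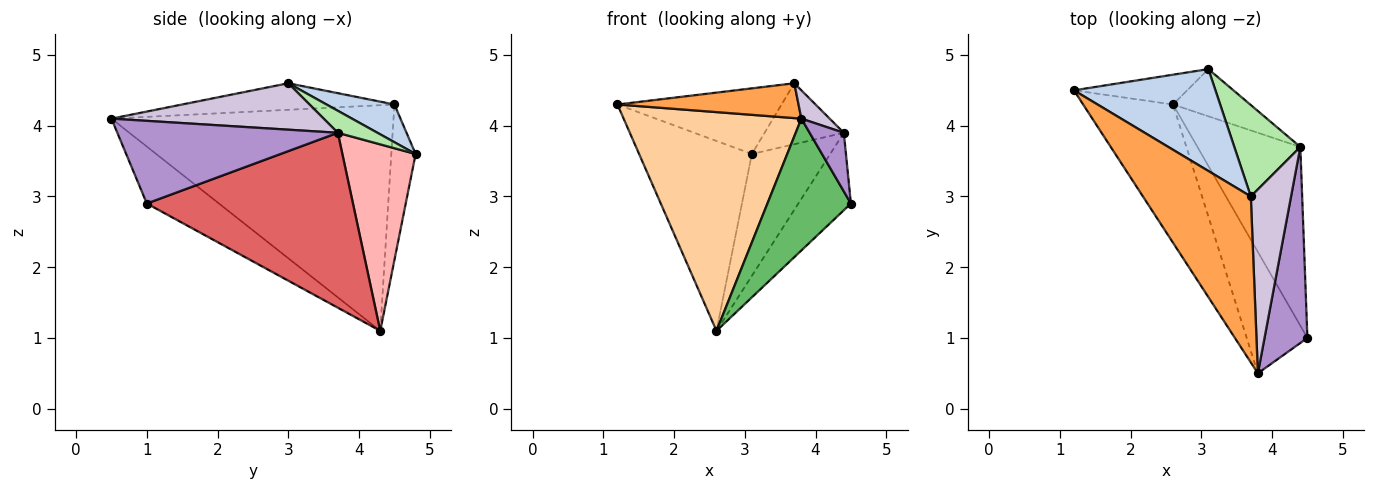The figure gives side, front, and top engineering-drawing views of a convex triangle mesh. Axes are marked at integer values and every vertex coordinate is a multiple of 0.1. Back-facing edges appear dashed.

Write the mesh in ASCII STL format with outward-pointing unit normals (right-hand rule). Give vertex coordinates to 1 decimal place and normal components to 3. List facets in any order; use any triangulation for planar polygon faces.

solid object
 facet normal -0.208 0.966 -0.152
  outer loop
   vertex 2.6 4.3 1.1
   vertex 1.2 4.5 4.3
   vertex 3.1 4.8 3.6
  endloop
 endfacet
 facet normal 0.219 0.529 0.820
  outer loop
   vertex 3.7 3.0 4.6
   vertex 3.1 4.8 3.6
   vertex 1.2 4.5 4.3
  endloop
 endfacet
 facet normal -0.234 -0.200 0.952
  outer loop
   vertex 3.8 0.5 4.1
   vertex 3.7 3.0 4.6
   vertex 1.2 4.5 4.3
  endloop
 endfacet
 facet normal -0.802 -0.505 -0.319
  outer loop
   vertex 3.8 0.5 4.1
   vertex 1.2 4.5 4.3
   vertex 2.6 4.3 1.1
  endloop
 endfacet
 facet normal -0.537 -0.621 -0.572
  outer loop
   vertex 3.8 0.5 4.1
   vertex 2.6 4.3 1.1
   vertex 4.5 1.0 2.9
  endloop
 endfacet
 facet normal 0.267 0.535 0.802
  outer loop
   vertex 4.4 3.7 3.9
   vertex 3.1 4.8 3.6
   vertex 3.7 3.0 4.6
  endloop
 endfacet
 facet normal 0.842 0.215 -0.495
  outer loop
   vertex 4.4 3.7 3.9
   vertex 4.5 1.0 2.9
   vertex 2.6 4.3 1.1
  endloop
 endfacet
 facet normal 0.657 0.703 -0.272
  outer loop
   vertex 4.4 3.7 3.9
   vertex 2.6 4.3 1.1
   vertex 3.1 4.8 3.6
  endloop
 endfacet
 facet normal 0.879 -0.136 0.456
  outer loop
   vertex 4.4 3.7 3.9
   vertex 3.8 0.5 4.1
   vertex 4.5 1.0 2.9
  endloop
 endfacet
 facet normal 0.752 -0.100 0.652
  outer loop
   vertex 4.4 3.7 3.9
   vertex 3.7 3.0 4.6
   vertex 3.8 0.5 4.1
  endloop
 endfacet
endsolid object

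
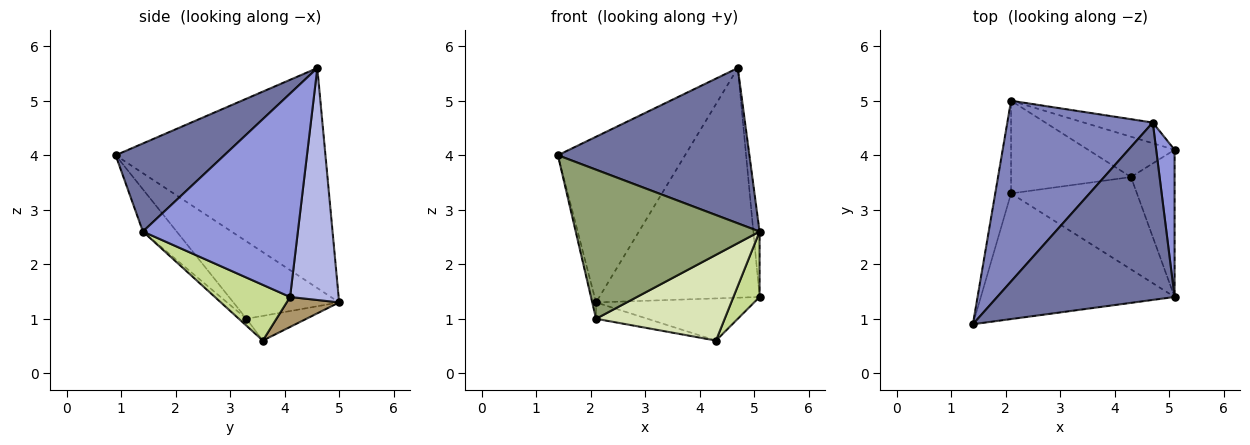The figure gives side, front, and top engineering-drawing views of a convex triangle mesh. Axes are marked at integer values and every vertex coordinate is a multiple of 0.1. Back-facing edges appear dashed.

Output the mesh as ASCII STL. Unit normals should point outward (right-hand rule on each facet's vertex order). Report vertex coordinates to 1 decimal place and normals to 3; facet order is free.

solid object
 facet normal 0.350 -0.617 0.705
  outer loop
   vertex 4.7 4.6 5.6
   vertex 1.4 0.9 4.0
   vertex 5.1 1.4 2.6
  endloop
 endfacet
 facet normal -0.744 0.451 0.492
  outer loop
   vertex 4.7 4.6 5.6
   vertex 2.1 5.0 1.3
   vertex 1.4 0.9 4.0
  endloop
 endfacet
 facet normal 0.995 0.040 0.090
  outer loop
   vertex 5.1 4.1 1.4
   vertex 4.7 4.6 5.6
   vertex 5.1 1.4 2.6
  endloop
 endfacet
 facet normal 0.289 0.953 -0.086
  outer loop
   vertex 5.1 4.1 1.4
   vertex 2.1 5.0 1.3
   vertex 4.7 4.6 5.6
  endloop
 endfacet
 facet normal -0.139 -0.757 -0.638
  outer loop
   vertex 2.1 3.3 1.0
   vertex 5.1 1.4 2.6
   vertex 1.4 0.9 4.0
  endloop
 endfacet
 facet normal -0.979 0.035 -0.200
  outer loop
   vertex 2.1 3.3 1.0
   vertex 1.4 0.9 4.0
   vertex 2.1 5.0 1.3
  endloop
 endfacet
 facet normal 0.760 -0.264 -0.594
  outer loop
   vertex 4.3 3.6 0.6
   vertex 5.1 4.1 1.4
   vertex 5.1 1.4 2.6
  endloop
 endfacet
 facet normal -0.040 -0.680 -0.732
  outer loop
   vertex 4.3 3.6 0.6
   vertex 5.1 1.4 2.6
   vertex 2.1 3.3 1.0
  endloop
 endfacet
 facet normal 0.233 0.703 -0.672
  outer loop
   vertex 4.3 3.6 0.6
   vertex 2.1 5.0 1.3
   vertex 5.1 4.1 1.4
  endloop
 endfacet
 facet normal -0.199 0.170 -0.965
  outer loop
   vertex 4.3 3.6 0.6
   vertex 2.1 3.3 1.0
   vertex 2.1 5.0 1.3
  endloop
 endfacet
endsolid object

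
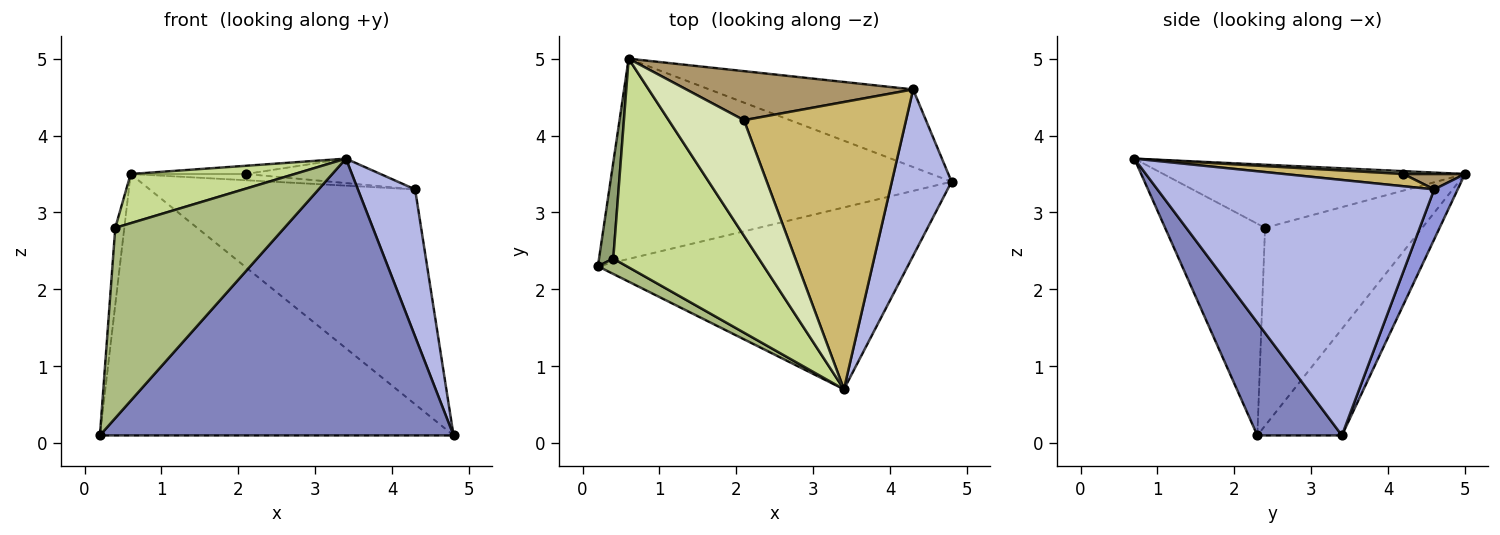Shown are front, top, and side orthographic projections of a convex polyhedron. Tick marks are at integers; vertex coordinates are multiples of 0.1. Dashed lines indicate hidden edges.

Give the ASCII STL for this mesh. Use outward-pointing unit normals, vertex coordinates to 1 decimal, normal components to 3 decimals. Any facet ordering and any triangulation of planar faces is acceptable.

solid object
 facet normal -0.187 0.780 -0.597
  outer loop
   vertex 0.6 5.0 3.5
   vertex 4.8 3.4 0.1
   vertex 0.2 2.3 0.1
  endloop
 endfacet
 facet normal 0.196 -0.820 -0.538
  outer loop
   vertex 3.4 0.7 3.7
   vertex 0.2 2.3 0.1
   vertex 4.8 3.4 0.1
  endloop
 endfacet
 facet normal 0.083 0.937 -0.339
  outer loop
   vertex 4.3 4.6 3.3
   vertex 4.8 3.4 0.1
   vertex 0.6 5.0 3.5
  endloop
 endfacet
 facet normal 0.955 -0.197 0.223
  outer loop
   vertex 4.3 4.6 3.3
   vertex 3.4 0.7 3.7
   vertex 4.8 3.4 0.1
  endloop
 endfacet
 facet normal -0.996 0.057 0.072
  outer loop
   vertex 0.4 2.4 2.8
   vertex 0.6 5.0 3.5
   vertex 0.2 2.3 0.1
  endloop
 endfacet
 facet normal -0.508 -0.859 0.069
  outer loop
   vertex 0.4 2.4 2.8
   vertex 0.2 2.3 0.1
   vertex 3.4 0.7 3.7
  endloop
 endfacet
 facet normal -0.389 -0.212 0.897
  outer loop
   vertex 0.4 2.4 2.8
   vertex 3.4 0.7 3.7
   vertex 0.6 5.0 3.5
  endloop
 endfacet
 facet normal 0.038 0.071 0.997
  outer loop
   vertex 2.1 4.2 3.5
   vertex 0.6 5.0 3.5
   vertex 3.4 0.7 3.7
  endloop
 endfacet
 facet normal 0.067 0.126 0.990
  outer loop
   vertex 2.1 4.2 3.5
   vertex 4.3 4.6 3.3
   vertex 0.6 5.0 3.5
  endloop
 endfacet
 facet normal 0.075 0.085 0.994
  outer loop
   vertex 2.1 4.2 3.5
   vertex 3.4 0.7 3.7
   vertex 4.3 4.6 3.3
  endloop
 endfacet
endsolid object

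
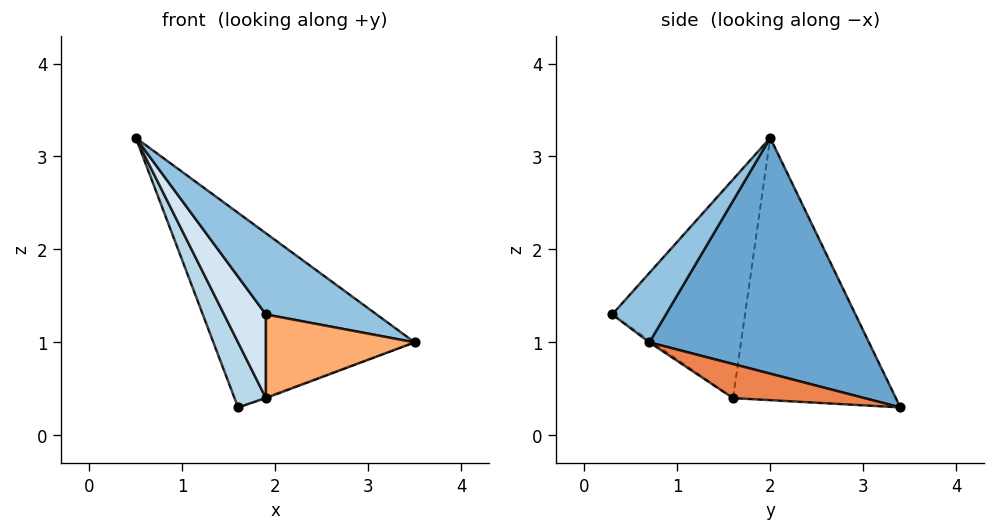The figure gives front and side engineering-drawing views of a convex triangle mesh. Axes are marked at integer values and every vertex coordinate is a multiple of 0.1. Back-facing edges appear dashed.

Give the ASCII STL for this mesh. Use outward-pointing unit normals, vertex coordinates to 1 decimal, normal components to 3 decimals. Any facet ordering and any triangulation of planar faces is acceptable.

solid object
 facet normal 0.630 0.578 0.518
  outer loop
   vertex 1.6 3.4 0.3
   vertex 0.5 2.0 3.2
   vertex 3.5 0.7 1.0
  endloop
 endfacet
 facet normal 0.290 -0.597 0.748
  outer loop
   vertex 1.9 0.3 1.3
   vertex 3.5 0.7 1.0
   vertex 0.5 2.0 3.2
  endloop
 endfacet
 facet normal -0.891 -0.172 -0.421
  outer loop
   vertex 1.9 1.6 0.4
   vertex 0.5 2.0 3.2
   vertex 1.6 3.4 0.3
  endloop
 endfacet
 facet normal -0.875 -0.276 -0.398
  outer loop
   vertex 1.9 1.6 0.4
   vertex 1.9 0.3 1.3
   vertex 0.5 2.0 3.2
  endloop
 endfacet
 facet normal 0.355 0.007 -0.935
  outer loop
   vertex 1.9 1.6 0.4
   vertex 1.6 3.4 0.3
   vertex 3.5 0.7 1.0
  endloop
 endfacet
 facet normal -0.012 -0.569 -0.822
  outer loop
   vertex 1.9 1.6 0.4
   vertex 3.5 0.7 1.0
   vertex 1.9 0.3 1.3
  endloop
 endfacet
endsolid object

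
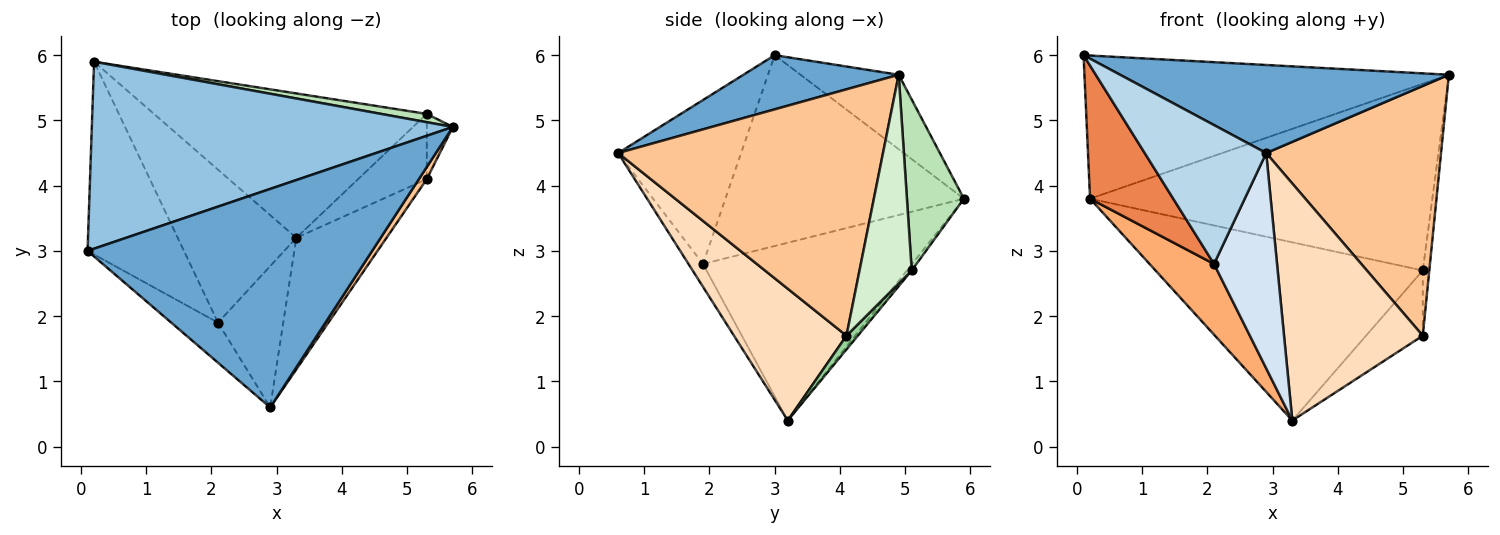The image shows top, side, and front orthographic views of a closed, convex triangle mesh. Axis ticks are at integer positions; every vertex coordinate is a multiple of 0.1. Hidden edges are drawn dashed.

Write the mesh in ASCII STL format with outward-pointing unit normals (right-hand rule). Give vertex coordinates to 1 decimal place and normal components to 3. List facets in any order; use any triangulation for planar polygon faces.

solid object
 facet normal 0.174 -0.368 0.913
  outer loop
   vertex 2.9 0.6 4.5
   vertex 5.7 4.9 5.7
   vertex 0.1 3.0 6.0
  endloop
 endfacet
 facet normal -0.162 0.600 0.784
  outer loop
   vertex 0.2 5.9 3.8
   vertex 0.1 3.0 6.0
   vertex 5.7 4.9 5.7
  endloop
 endfacet
 facet normal -0.697 -0.689 -0.199
  outer loop
   vertex 2.1 1.9 2.8
   vertex 2.9 0.6 4.5
   vertex 0.1 3.0 6.0
  endloop
 endfacet
 facet normal -0.189 -0.821 -0.539
  outer loop
   vertex 2.1 1.9 2.8
   vertex 3.3 3.2 0.4
   vertex 2.9 0.6 4.5
  endloop
 endfacet
 facet normal -0.852 -0.297 -0.430
  outer loop
   vertex 2.1 1.9 2.8
   vertex 0.1 3.0 6.0
   vertex 0.2 5.9 3.8
  endloop
 endfacet
 facet normal -0.806 -0.248 -0.537
  outer loop
   vertex 2.1 1.9 2.8
   vertex 0.2 5.9 3.8
   vertex 3.3 3.2 0.4
  endloop
 endfacet
 facet normal 0.834 -0.551 0.027
  outer loop
   vertex 5.3 4.1 1.7
   vertex 5.7 4.9 5.7
   vertex 2.9 0.6 4.5
  endloop
 endfacet
 facet normal 0.578 -0.713 -0.396
  outer loop
   vertex 5.3 4.1 1.7
   vertex 2.9 0.6 4.5
   vertex 3.3 3.2 0.4
  endloop
 endfacet
 facet normal -0.014 0.777 -0.630
  outer loop
   vertex 5.3 5.1 2.7
   vertex 3.3 3.2 0.4
   vertex 0.2 5.9 3.8
  endloop
 endfacet
 facet normal 0.140 0.700 -0.700
  outer loop
   vertex 5.3 5.1 2.7
   vertex 5.3 4.1 1.7
   vertex 3.3 3.2 0.4
  endloop
 endfacet
 facet normal 0.164 0.985 0.044
  outer loop
   vertex 5.3 5.1 2.7
   vertex 0.2 5.9 3.8
   vertex 5.7 4.9 5.7
  endloop
 endfacet
 facet normal 0.985 0.123 -0.123
  outer loop
   vertex 5.3 5.1 2.7
   vertex 5.7 4.9 5.7
   vertex 5.3 4.1 1.7
  endloop
 endfacet
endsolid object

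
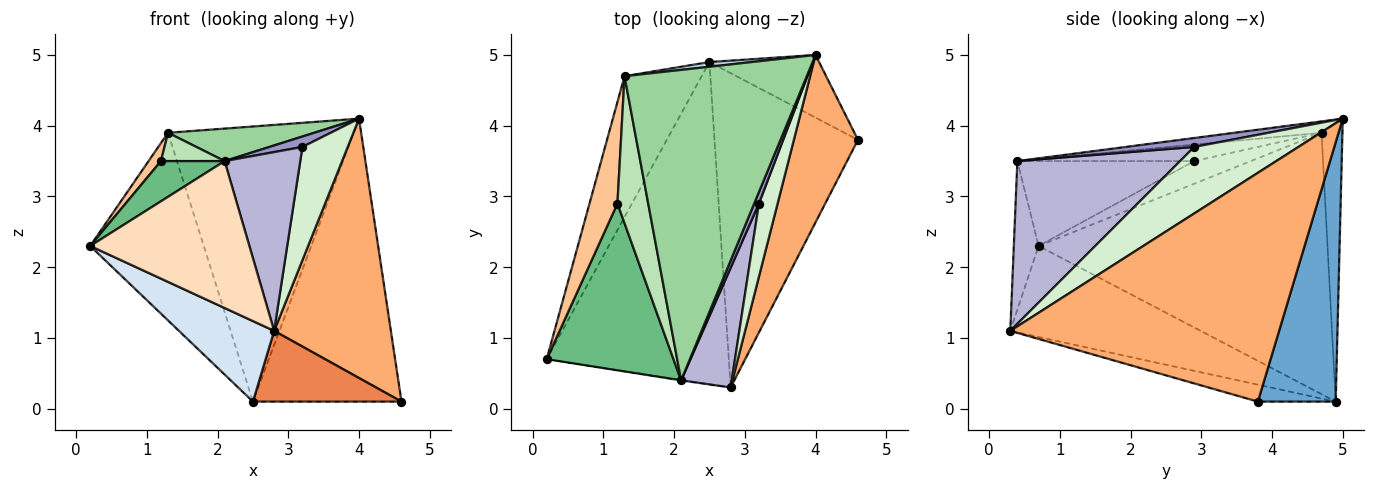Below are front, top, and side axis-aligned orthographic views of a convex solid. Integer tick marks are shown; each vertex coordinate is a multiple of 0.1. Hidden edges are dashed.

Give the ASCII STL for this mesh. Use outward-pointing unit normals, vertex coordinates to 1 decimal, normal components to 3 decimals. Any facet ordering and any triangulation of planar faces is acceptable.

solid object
 facet normal 0.455 0.869 -0.192
  outer loop
   vertex 4.0 5.0 4.1
   vertex 4.6 3.8 0.1
   vertex 2.5 4.9 0.1
  endloop
 endfacet
 facet normal -0.897 0.353 -0.265
  outer loop
   vertex 1.3 4.7 3.9
   vertex 2.5 4.9 0.1
   vertex 0.2 0.7 2.3
  endloop
 endfacet
 facet normal -0.112 0.994 0.017
  outer loop
   vertex 1.3 4.7 3.9
   vertex 4.0 5.0 4.1
   vertex 2.5 4.9 0.1
  endloop
 endfacet
 facet normal -0.436 -0.218 -0.873
  outer loop
   vertex 2.8 0.3 1.1
   vertex 0.2 0.7 2.3
   vertex 2.5 4.9 0.1
  endloop
 endfacet
 facet normal -0.114 -0.218 -0.969
  outer loop
   vertex 2.8 0.3 1.1
   vertex 2.5 4.9 0.1
   vertex 4.6 3.8 0.1
  endloop
 endfacet
 facet normal 0.888 -0.386 0.249
  outer loop
   vertex 2.8 0.3 1.1
   vertex 4.6 3.8 0.1
   vertex 4.0 5.0 4.1
  endloop
 endfacet
 facet normal -0.624 -0.136 0.770
  outer loop
   vertex 1.2 2.9 3.5
   vertex 1.3 4.7 3.9
   vertex 0.2 0.7 2.3
  endloop
 endfacet
 facet normal -0.154 -0.988 -0.004
  outer loop
   vertex 2.1 0.4 3.5
   vertex 0.2 0.7 2.3
   vertex 2.8 0.3 1.1
  endloop
 endfacet
 facet normal -0.546 -0.196 0.815
  outer loop
   vertex 2.1 0.4 3.5
   vertex 1.2 2.9 3.5
   vertex 0.2 0.7 2.3
  endloop
 endfacet
 facet normal -0.062 -0.104 0.993
  outer loop
   vertex 2.1 0.4 3.5
   vertex 4.0 5.0 4.1
   vertex 1.3 4.7 3.9
  endloop
 endfacet
 facet normal -0.465 -0.167 0.869
  outer loop
   vertex 2.1 0.4 3.5
   vertex 1.3 4.7 3.9
   vertex 1.2 2.9 3.5
  endloop
 endfacet
 facet normal 0.888 -0.386 0.249
  outer loop
   vertex 3.2 2.9 3.7
   vertex 2.8 0.3 1.1
   vertex 4.0 5.0 4.1
  endloop
 endfacet
 facet normal 0.811 -0.392 0.434
  outer loop
   vertex 3.2 2.9 3.7
   vertex 4.0 5.0 4.1
   vertex 2.1 0.4 3.5
  endloop
 endfacet
 facet normal 0.873 -0.406 0.271
  outer loop
   vertex 3.2 2.9 3.7
   vertex 2.1 0.4 3.5
   vertex 2.8 0.3 1.1
  endloop
 endfacet
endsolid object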